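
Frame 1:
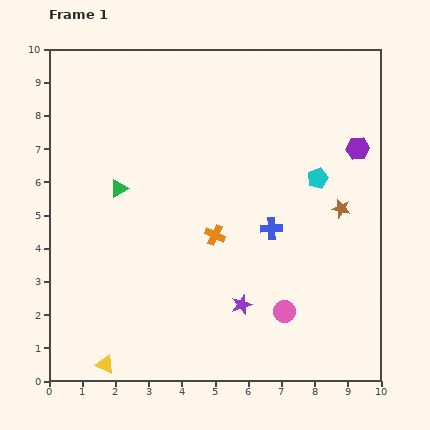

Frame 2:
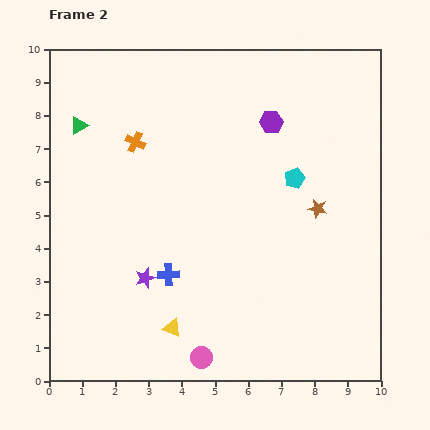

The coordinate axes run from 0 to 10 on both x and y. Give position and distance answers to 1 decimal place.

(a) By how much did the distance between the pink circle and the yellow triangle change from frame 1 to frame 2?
-4.3

Distance in frame 1: 5.6. Distance in frame 2: 1.3.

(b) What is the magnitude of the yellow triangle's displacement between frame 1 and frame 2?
2.3

The yellow triangle moved from (1.7, 0.5) to (3.7, 1.6), a distance of √(2.0² + 1.1²) ≈ 2.3.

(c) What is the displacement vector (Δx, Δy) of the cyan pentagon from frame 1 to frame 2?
(-0.7, 0.0)

The cyan pentagon was at (8.1, 6.1) in frame 1 and (7.4, 6.1) in frame 2.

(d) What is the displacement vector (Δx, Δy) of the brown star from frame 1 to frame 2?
(-0.7, 0.0)

The brown star was at (8.8, 5.2) in frame 1 and (8.1, 5.2) in frame 2.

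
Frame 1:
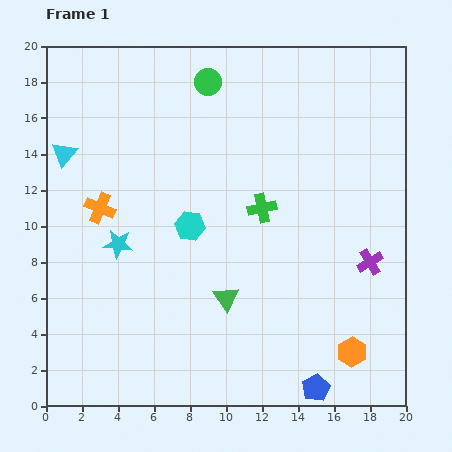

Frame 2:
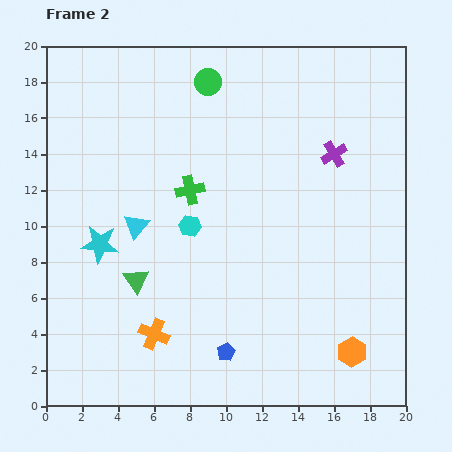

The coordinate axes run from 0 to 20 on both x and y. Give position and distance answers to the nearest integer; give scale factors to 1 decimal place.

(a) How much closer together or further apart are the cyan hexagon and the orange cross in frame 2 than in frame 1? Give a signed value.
+1

Distance in frame 1: 5. Distance in frame 2: 6.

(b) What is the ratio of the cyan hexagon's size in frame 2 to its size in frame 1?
0.7×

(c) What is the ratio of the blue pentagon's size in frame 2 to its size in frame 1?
0.7×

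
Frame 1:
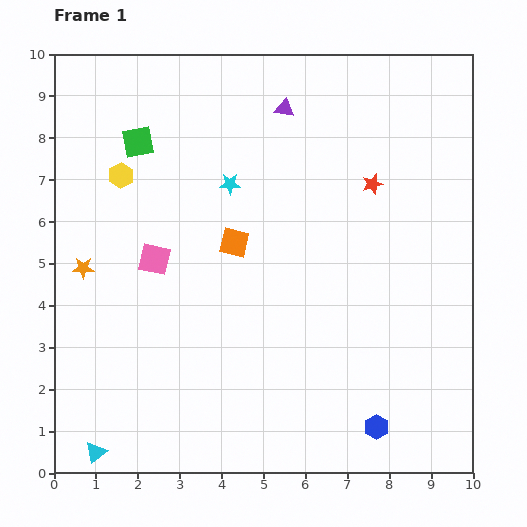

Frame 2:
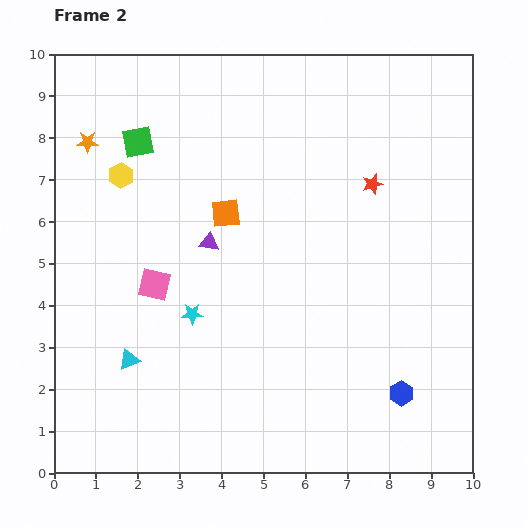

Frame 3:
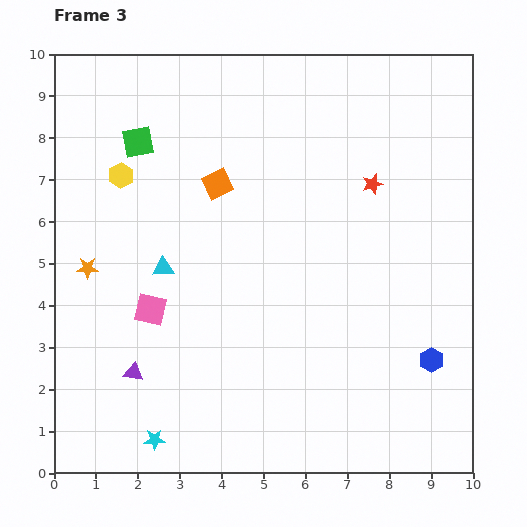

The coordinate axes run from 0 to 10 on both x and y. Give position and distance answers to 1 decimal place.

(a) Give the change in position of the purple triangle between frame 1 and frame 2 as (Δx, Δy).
(-1.8, -3.2)

The purple triangle was at (5.5, 8.7) in frame 1 and (3.7, 5.5) in frame 2.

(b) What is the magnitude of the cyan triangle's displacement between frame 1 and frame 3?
4.7

The cyan triangle moved from (1.0, 0.5) to (2.6, 4.9), a distance of √(1.6² + 4.4²) ≈ 4.7.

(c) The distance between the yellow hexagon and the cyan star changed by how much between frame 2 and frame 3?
+2.7

Distance in frame 2: 3.7. Distance in frame 3: 6.4.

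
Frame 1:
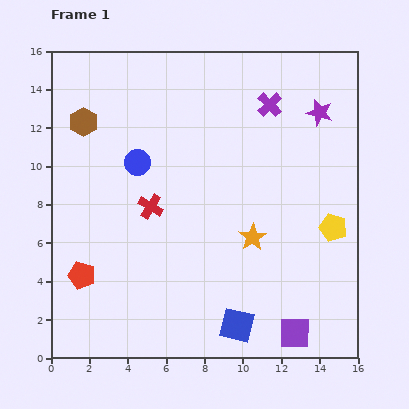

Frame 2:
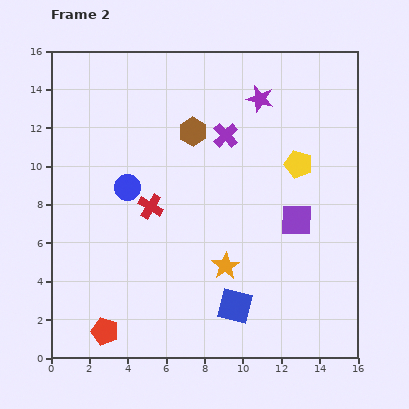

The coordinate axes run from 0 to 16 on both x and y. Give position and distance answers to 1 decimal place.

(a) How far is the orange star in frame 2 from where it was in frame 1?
2.1

The orange star moved from (10.5, 6.3) to (9.1, 4.8), a distance of √(1.4² + 1.5²) ≈ 2.1.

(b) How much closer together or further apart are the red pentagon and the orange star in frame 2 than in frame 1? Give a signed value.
-1.9

Distance in frame 1: 9.1. Distance in frame 2: 7.2.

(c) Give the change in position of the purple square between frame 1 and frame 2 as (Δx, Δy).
(0.1, 5.9)

The purple square was at (12.7, 1.3) in frame 1 and (12.8, 7.2) in frame 2.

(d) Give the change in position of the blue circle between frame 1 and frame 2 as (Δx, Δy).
(-0.5, -1.3)

The blue circle was at (4.5, 10.2) in frame 1 and (4.0, 8.9) in frame 2.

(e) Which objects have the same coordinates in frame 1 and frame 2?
the red cross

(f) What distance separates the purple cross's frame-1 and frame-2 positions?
2.8

The purple cross moved from (11.4, 13.2) to (9.1, 11.6), a distance of √(2.3² + 1.6²) ≈ 2.8.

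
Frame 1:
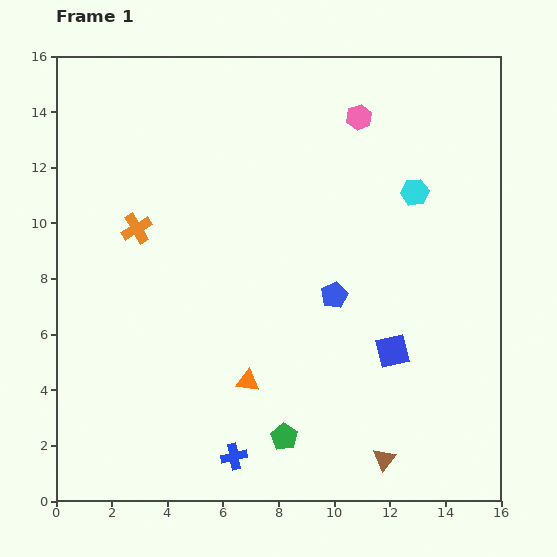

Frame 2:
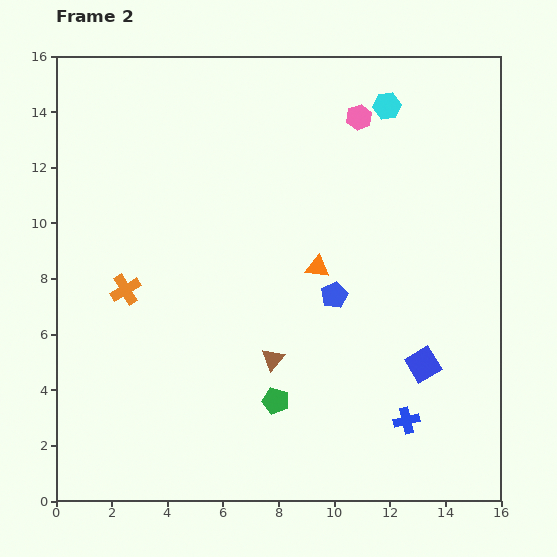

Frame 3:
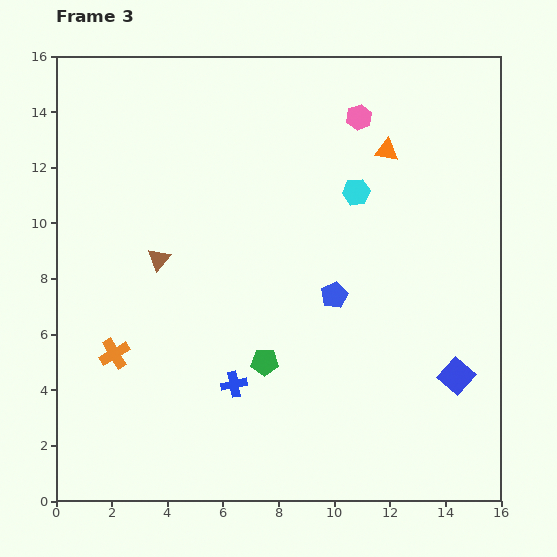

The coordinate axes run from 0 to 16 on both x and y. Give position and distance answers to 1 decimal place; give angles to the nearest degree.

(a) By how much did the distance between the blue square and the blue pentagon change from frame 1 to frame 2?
+1.2

Distance in frame 1: 2.9. Distance in frame 2: 4.1.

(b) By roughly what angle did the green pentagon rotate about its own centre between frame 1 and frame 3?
31° counter-clockwise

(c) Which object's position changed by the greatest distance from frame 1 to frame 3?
the brown triangle

(moved 10.8; next 9.7)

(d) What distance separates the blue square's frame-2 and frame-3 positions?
1.3

The blue square moved from (13.2, 4.9) to (14.4, 4.5), a distance of √(1.2² + 0.4²) ≈ 1.3.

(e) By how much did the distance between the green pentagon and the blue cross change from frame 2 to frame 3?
-3.4

Distance in frame 2: 4.8. Distance in frame 3: 1.4.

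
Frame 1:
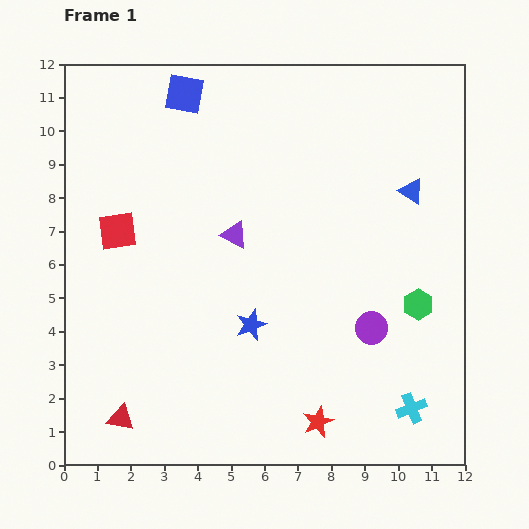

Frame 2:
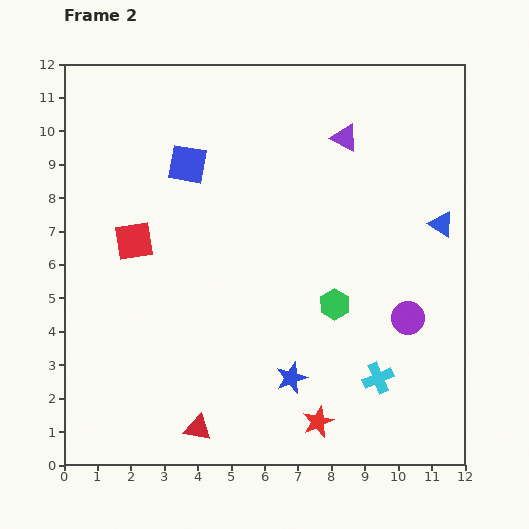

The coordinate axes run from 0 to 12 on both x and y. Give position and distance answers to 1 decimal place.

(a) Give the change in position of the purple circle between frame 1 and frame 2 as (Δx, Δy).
(1.1, 0.3)

The purple circle was at (9.2, 4.1) in frame 1 and (10.3, 4.4) in frame 2.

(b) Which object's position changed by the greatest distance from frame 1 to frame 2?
the purple triangle

(moved 4.4; next 2.5)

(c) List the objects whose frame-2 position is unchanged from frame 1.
the red star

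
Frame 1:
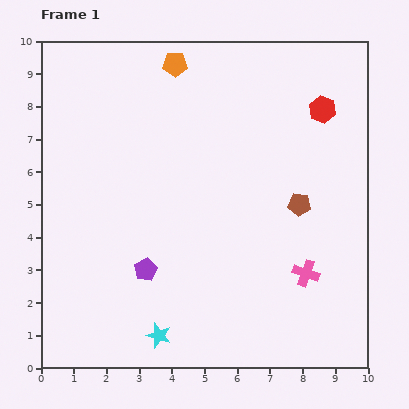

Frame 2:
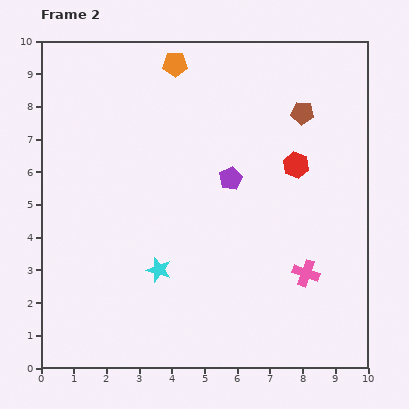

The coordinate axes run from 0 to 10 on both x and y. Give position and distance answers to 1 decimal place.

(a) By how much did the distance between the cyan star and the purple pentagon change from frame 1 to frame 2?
+1.6

Distance in frame 1: 2.0. Distance in frame 2: 3.6.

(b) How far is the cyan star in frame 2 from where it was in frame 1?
2.0

The cyan star moved from (3.6, 1.0) to (3.6, 3.0), a distance of √(0.0² + 2.0²) ≈ 2.0.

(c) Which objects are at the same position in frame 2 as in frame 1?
the pink cross, the orange pentagon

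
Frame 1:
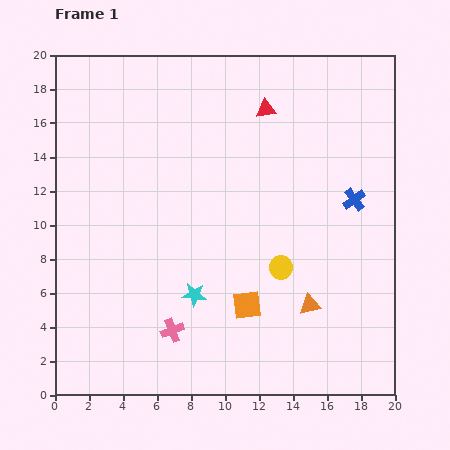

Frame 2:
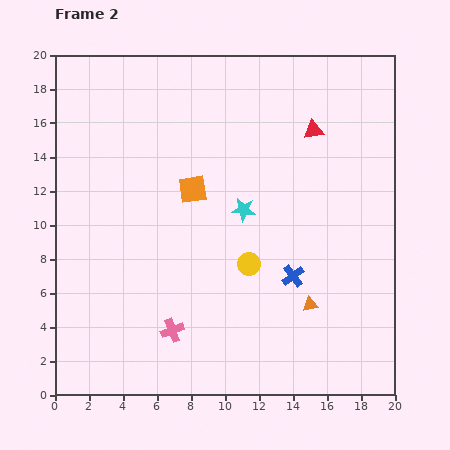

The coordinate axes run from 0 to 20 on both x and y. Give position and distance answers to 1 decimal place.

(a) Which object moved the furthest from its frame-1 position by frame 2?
the orange square

(moved 7.5; next 5.8)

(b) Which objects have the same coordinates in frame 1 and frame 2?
the pink cross, the orange triangle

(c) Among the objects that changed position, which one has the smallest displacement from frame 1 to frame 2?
the yellow circle

(moved 1.9)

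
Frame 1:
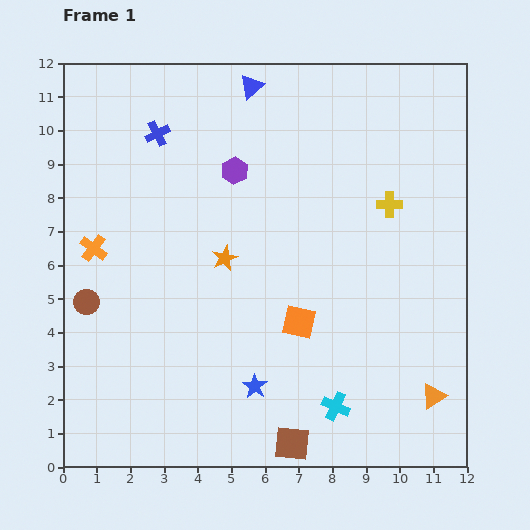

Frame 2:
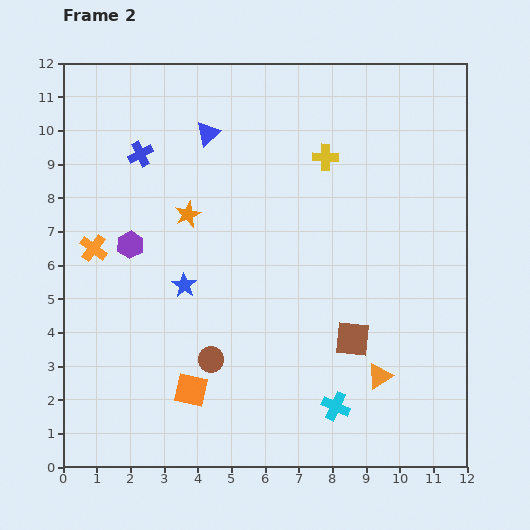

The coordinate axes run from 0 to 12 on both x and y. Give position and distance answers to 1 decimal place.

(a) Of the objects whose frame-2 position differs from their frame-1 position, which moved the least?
the blue cross

(moved 0.8)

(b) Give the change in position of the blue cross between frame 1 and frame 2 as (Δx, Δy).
(-0.5, -0.6)

The blue cross was at (2.8, 9.9) in frame 1 and (2.3, 9.3) in frame 2.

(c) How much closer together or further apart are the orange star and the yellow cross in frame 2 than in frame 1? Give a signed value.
-0.8

Distance in frame 1: 5.2. Distance in frame 2: 4.4.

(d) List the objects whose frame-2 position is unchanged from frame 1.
the cyan cross, the orange cross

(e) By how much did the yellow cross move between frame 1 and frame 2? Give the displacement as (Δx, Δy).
(-1.9, 1.4)

The yellow cross was at (9.7, 7.8) in frame 1 and (7.8, 9.2) in frame 2.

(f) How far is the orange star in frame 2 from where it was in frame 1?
1.7

The orange star moved from (4.8, 6.2) to (3.7, 7.5), a distance of √(1.1² + 1.3²) ≈ 1.7.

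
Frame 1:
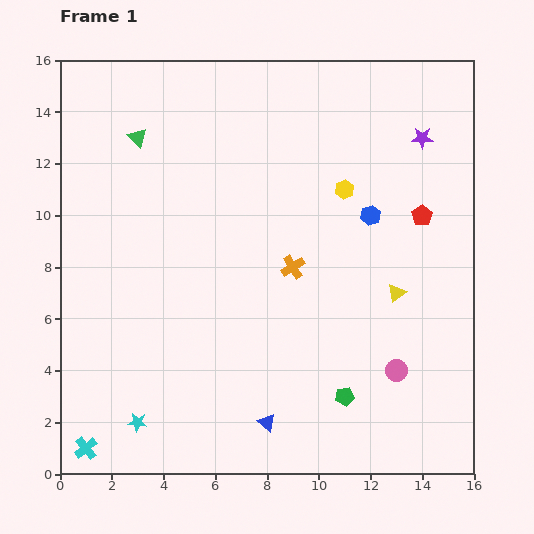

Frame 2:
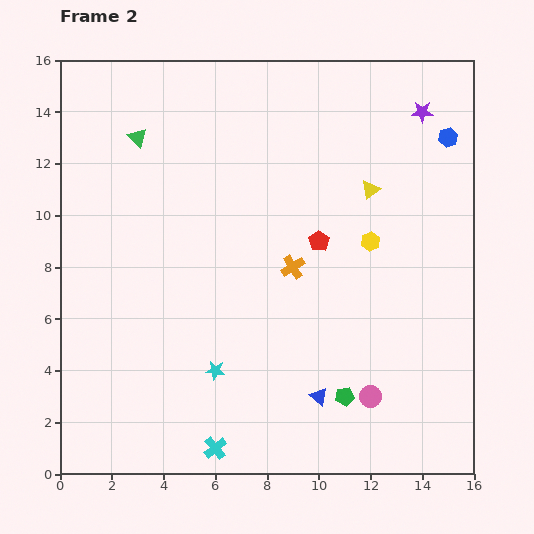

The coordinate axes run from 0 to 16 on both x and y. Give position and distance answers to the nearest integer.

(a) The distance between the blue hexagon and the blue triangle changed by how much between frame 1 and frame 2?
+2

Distance in frame 1: 9. Distance in frame 2: 11.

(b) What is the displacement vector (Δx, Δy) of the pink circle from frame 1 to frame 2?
(-1, -1)

The pink circle was at (13, 4) in frame 1 and (12, 3) in frame 2.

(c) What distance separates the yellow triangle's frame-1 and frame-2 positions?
4

The yellow triangle moved from (13, 7) to (12, 11), a distance of √(1² + 4²) ≈ 4.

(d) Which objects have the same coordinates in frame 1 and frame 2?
the orange cross, the green triangle, the green pentagon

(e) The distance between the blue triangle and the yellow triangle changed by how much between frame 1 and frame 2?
+1

Distance in frame 1: 7. Distance in frame 2: 8.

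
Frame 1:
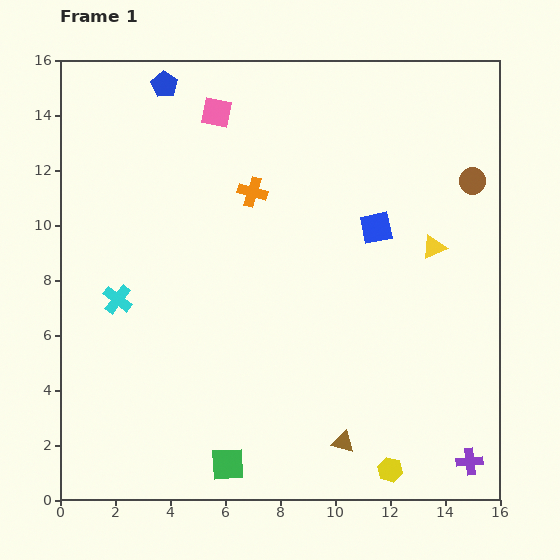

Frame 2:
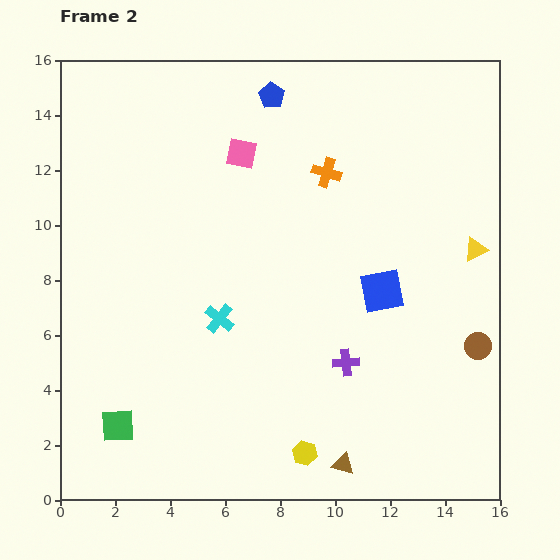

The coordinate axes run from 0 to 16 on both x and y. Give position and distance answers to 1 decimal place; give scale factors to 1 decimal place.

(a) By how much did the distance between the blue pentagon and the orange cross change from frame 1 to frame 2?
-1.6

Distance in frame 1: 5.0. Distance in frame 2: 3.4.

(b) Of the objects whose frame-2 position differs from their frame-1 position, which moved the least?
the brown triangle

(moved 0.8)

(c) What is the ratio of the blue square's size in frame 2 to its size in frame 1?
1.4×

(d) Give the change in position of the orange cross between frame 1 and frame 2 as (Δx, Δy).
(2.7, 0.7)

The orange cross was at (7.0, 11.2) in frame 1 and (9.7, 11.9) in frame 2.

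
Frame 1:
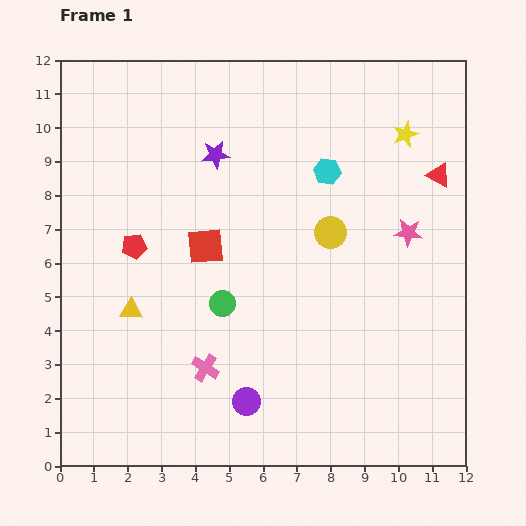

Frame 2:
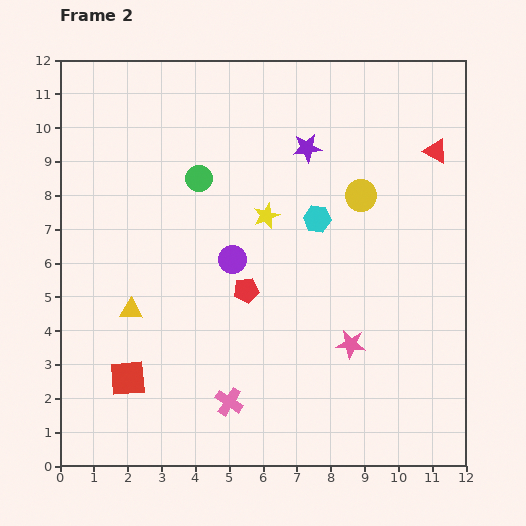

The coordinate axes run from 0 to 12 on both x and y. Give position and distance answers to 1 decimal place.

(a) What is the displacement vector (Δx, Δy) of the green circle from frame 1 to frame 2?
(-0.7, 3.7)

The green circle was at (4.8, 4.8) in frame 1 and (4.1, 8.5) in frame 2.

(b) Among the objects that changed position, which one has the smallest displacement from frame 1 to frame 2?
the red triangle

(moved 0.7)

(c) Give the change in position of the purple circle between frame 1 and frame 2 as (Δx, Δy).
(-0.4, 4.2)

The purple circle was at (5.5, 1.9) in frame 1 and (5.1, 6.1) in frame 2.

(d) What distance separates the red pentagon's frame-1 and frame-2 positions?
3.5

The red pentagon moved from (2.2, 6.5) to (5.5, 5.2), a distance of √(3.3² + 1.3²) ≈ 3.5.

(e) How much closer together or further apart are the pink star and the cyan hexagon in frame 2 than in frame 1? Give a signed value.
+0.8

Distance in frame 1: 3.0. Distance in frame 2: 3.8.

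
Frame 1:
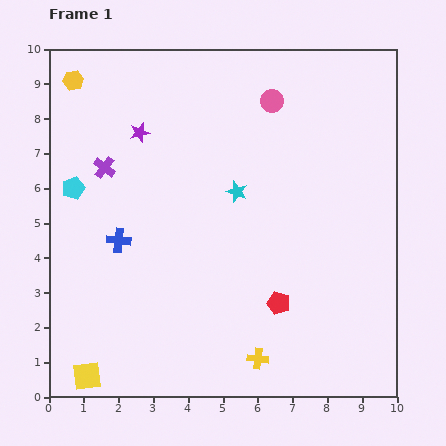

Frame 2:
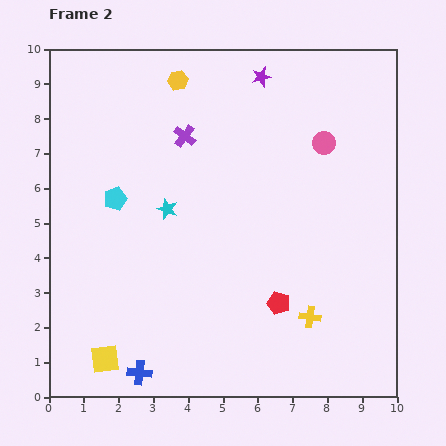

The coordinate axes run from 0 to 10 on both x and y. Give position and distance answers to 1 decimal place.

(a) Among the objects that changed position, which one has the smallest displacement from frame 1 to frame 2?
the yellow square

(moved 0.7)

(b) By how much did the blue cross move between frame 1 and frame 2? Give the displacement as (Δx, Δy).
(0.6, -3.8)

The blue cross was at (2.0, 4.5) in frame 1 and (2.6, 0.7) in frame 2.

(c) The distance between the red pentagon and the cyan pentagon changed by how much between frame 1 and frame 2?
-1.2

Distance in frame 1: 6.8. Distance in frame 2: 5.6.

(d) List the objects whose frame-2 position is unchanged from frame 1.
the red pentagon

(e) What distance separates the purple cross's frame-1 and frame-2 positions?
2.5

The purple cross moved from (1.6, 6.6) to (3.9, 7.5), a distance of √(2.3² + 0.9²) ≈ 2.5.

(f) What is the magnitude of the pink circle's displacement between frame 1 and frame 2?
1.9

The pink circle moved from (6.4, 8.5) to (7.9, 7.3), a distance of √(1.5² + 1.2²) ≈ 1.9.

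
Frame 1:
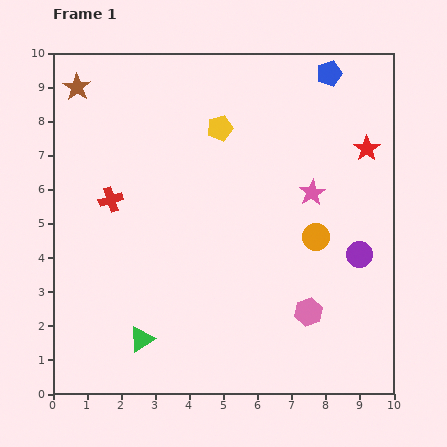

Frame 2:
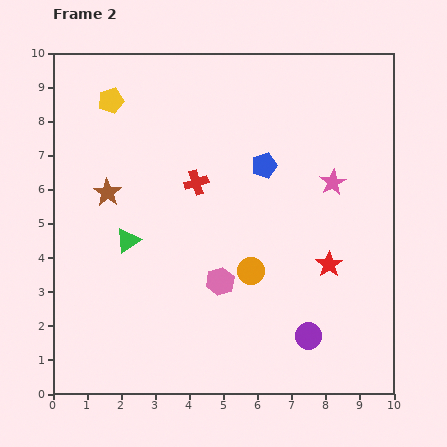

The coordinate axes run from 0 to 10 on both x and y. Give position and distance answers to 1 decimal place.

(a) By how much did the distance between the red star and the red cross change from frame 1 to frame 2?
-3.0

Distance in frame 1: 7.6. Distance in frame 2: 4.6.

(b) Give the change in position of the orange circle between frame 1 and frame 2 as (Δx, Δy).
(-1.9, -1.0)

The orange circle was at (7.7, 4.6) in frame 1 and (5.8, 3.6) in frame 2.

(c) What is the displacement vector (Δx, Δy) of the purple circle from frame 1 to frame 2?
(-1.5, -2.4)

The purple circle was at (9.0, 4.1) in frame 1 and (7.5, 1.7) in frame 2.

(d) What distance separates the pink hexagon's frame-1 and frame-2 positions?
2.8

The pink hexagon moved from (7.5, 2.4) to (4.9, 3.3), a distance of √(2.6² + 0.9²) ≈ 2.8.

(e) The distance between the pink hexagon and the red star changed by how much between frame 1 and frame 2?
-1.9

Distance in frame 1: 5.1. Distance in frame 2: 3.2.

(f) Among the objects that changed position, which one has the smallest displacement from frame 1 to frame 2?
the pink star

(moved 0.7)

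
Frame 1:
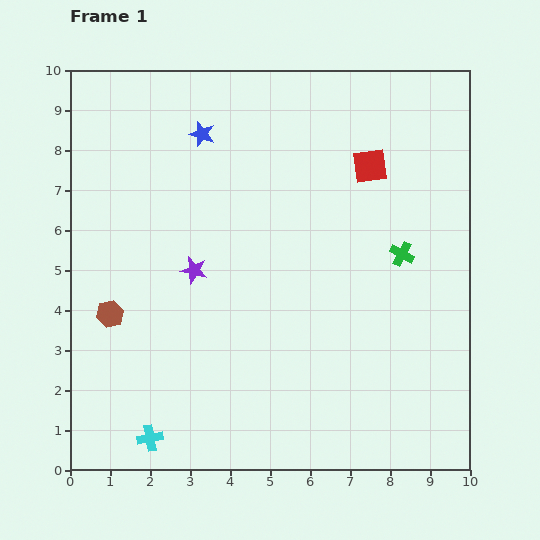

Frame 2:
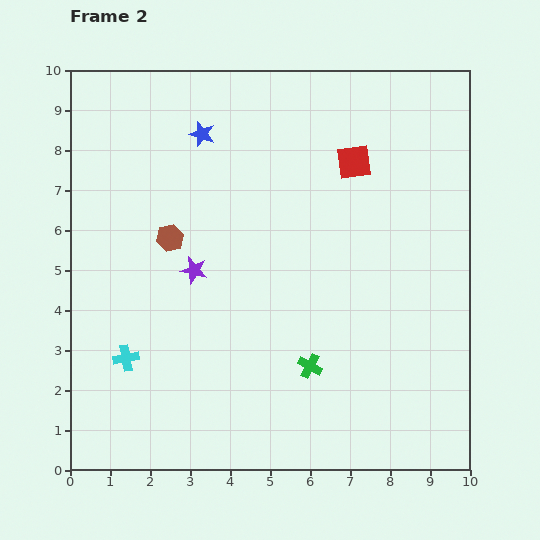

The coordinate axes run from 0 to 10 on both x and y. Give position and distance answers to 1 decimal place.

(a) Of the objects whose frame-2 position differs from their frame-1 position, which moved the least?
the red square

(moved 0.4)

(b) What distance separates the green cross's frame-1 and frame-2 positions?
3.6

The green cross moved from (8.3, 5.4) to (6.0, 2.6), a distance of √(2.3² + 2.8²) ≈ 3.6.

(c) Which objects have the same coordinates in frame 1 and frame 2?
the blue star, the purple star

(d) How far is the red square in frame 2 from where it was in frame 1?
0.4

The red square moved from (7.5, 7.6) to (7.1, 7.7), a distance of √(0.4² + 0.1²) ≈ 0.4.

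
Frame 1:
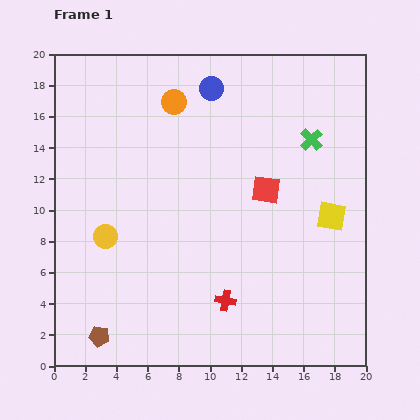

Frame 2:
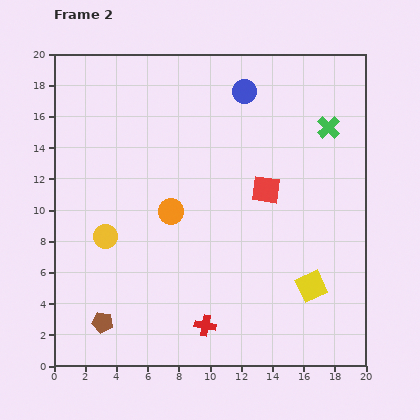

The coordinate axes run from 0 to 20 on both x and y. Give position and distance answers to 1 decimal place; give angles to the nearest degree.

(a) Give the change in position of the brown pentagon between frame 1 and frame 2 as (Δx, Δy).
(0.2, 0.9)

The brown pentagon was at (2.9, 1.9) in frame 1 and (3.1, 2.8) in frame 2.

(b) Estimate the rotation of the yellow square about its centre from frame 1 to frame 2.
35° counter-clockwise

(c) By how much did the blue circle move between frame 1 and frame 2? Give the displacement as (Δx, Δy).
(2.1, -0.2)

The blue circle was at (10.1, 17.8) in frame 1 and (12.2, 17.6) in frame 2.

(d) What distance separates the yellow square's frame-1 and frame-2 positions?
4.7

The yellow square moved from (17.8, 9.6) to (16.5, 5.1), a distance of √(1.3² + 4.5²) ≈ 4.7.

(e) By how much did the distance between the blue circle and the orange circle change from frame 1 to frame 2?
+6.4

Distance in frame 1: 2.6. Distance in frame 2: 9.0.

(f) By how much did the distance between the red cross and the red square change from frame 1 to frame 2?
+1.9

Distance in frame 1: 7.6. Distance in frame 2: 9.5.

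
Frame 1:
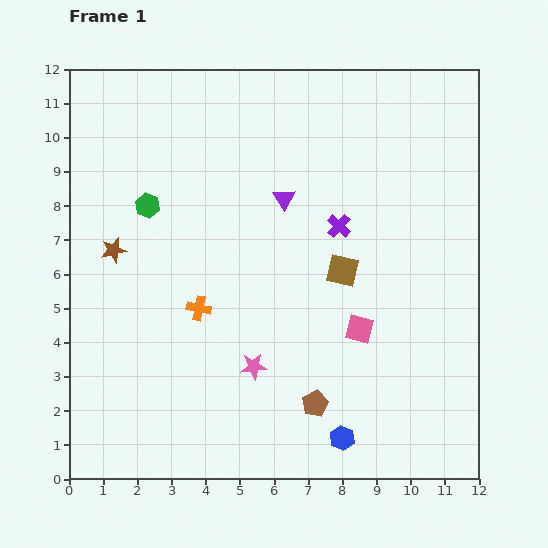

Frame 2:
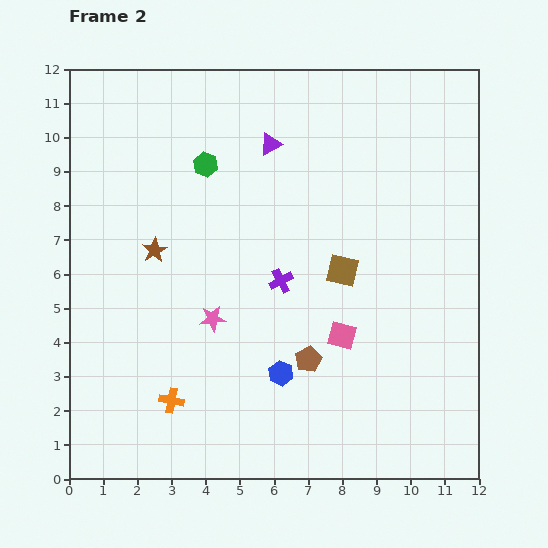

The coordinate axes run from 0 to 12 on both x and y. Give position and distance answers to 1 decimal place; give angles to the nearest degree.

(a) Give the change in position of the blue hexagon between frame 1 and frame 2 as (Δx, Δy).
(-1.8, 1.9)

The blue hexagon was at (8.0, 1.2) in frame 1 and (6.2, 3.1) in frame 2.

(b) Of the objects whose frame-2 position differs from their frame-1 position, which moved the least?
the pink square

(moved 0.5)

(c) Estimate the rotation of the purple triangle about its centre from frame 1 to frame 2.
34° clockwise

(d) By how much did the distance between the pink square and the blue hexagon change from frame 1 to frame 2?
-1.1

Distance in frame 1: 3.2. Distance in frame 2: 2.1.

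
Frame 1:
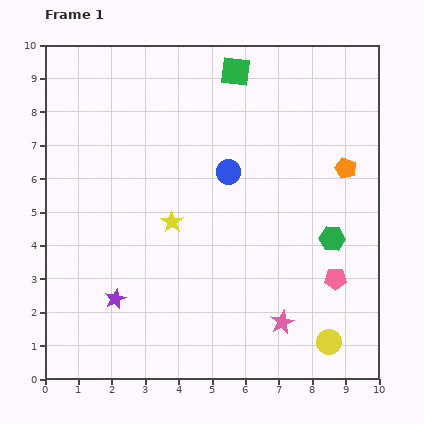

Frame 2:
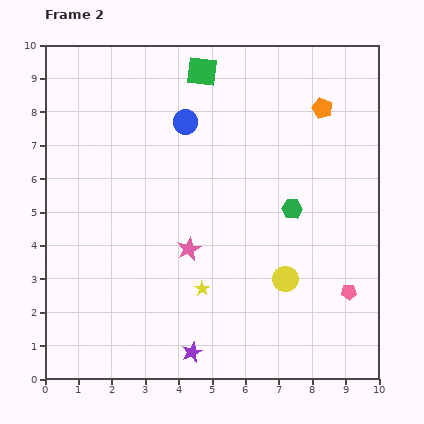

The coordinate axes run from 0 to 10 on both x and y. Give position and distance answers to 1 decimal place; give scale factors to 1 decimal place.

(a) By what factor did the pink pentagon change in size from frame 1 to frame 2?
0.7×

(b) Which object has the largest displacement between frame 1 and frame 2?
the pink star

(moved 3.6; next 2.8)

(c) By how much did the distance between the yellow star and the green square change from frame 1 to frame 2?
+1.6

Distance in frame 1: 4.9. Distance in frame 2: 6.5.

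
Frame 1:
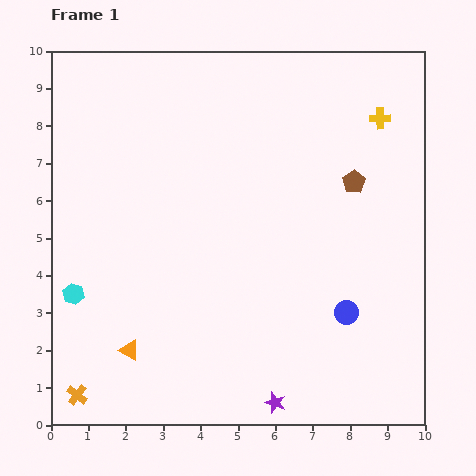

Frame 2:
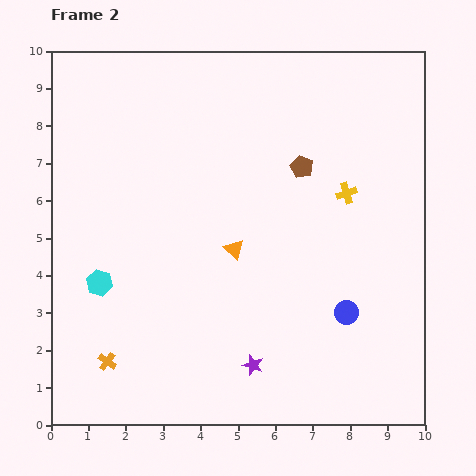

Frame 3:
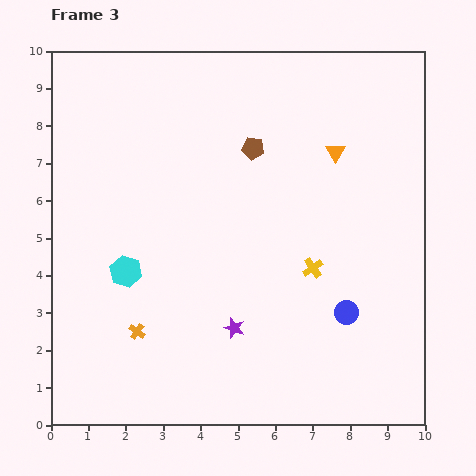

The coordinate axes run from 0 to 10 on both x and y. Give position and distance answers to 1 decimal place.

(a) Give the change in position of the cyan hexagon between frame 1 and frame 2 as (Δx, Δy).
(0.7, 0.3)

The cyan hexagon was at (0.6, 3.5) in frame 1 and (1.3, 3.8) in frame 2.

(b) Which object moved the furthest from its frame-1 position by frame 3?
the orange triangle

(moved 7.6; next 4.4)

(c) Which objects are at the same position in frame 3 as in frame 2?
the blue circle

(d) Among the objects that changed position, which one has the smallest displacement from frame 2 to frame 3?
the cyan hexagon

(moved 0.8)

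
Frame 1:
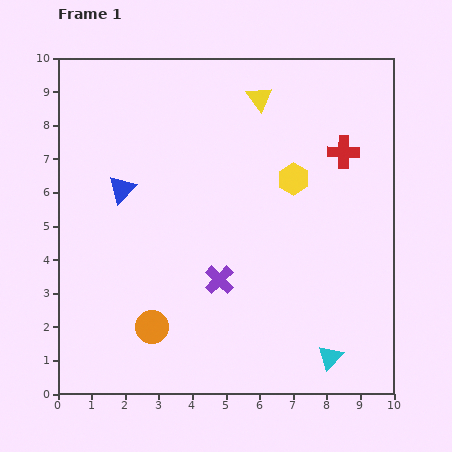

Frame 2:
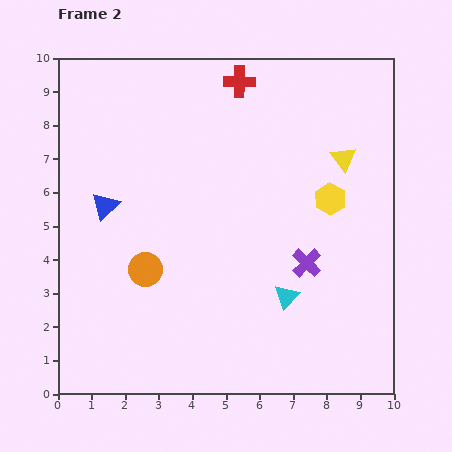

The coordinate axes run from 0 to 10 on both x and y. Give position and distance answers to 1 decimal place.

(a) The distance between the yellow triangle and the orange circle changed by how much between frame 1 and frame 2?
-0.7

Distance in frame 1: 7.5. Distance in frame 2: 6.8.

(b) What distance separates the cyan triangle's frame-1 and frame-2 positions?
2.2

The cyan triangle moved from (8.1, 1.1) to (6.8, 2.9), a distance of √(1.3² + 1.8²) ≈ 2.2.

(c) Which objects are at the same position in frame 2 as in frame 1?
none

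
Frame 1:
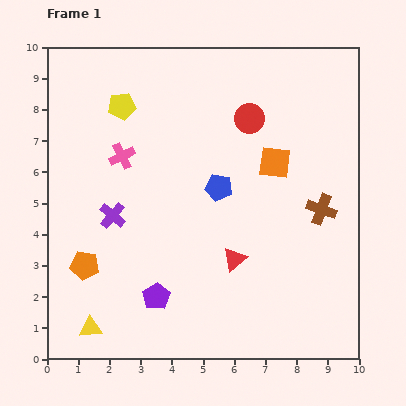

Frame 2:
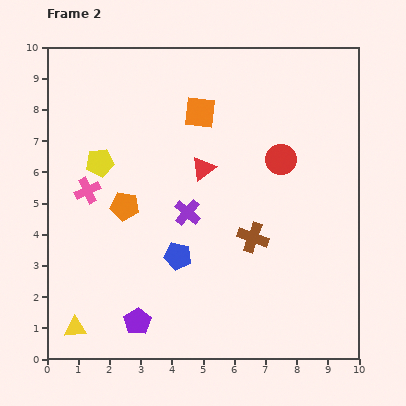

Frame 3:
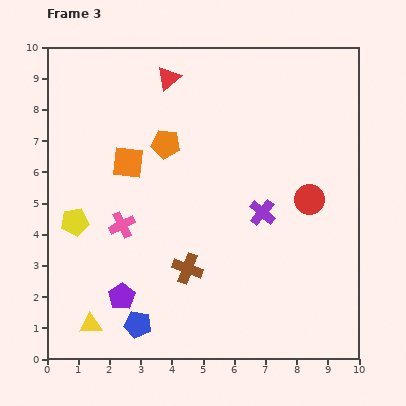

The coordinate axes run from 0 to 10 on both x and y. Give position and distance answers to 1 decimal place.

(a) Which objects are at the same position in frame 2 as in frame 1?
none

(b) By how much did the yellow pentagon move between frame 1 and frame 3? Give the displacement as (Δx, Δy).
(-1.5, -3.7)

The yellow pentagon was at (2.4, 8.1) in frame 1 and (0.9, 4.4) in frame 3.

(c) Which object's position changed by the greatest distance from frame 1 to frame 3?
the red triangle

(moved 6.2; next 5.1)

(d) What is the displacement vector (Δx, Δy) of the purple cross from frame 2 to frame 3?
(2.4, 0.0)

The purple cross was at (4.5, 4.7) in frame 2 and (6.9, 4.7) in frame 3.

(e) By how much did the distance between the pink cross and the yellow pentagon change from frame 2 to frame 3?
+0.5

Distance in frame 2: 1.0. Distance in frame 3: 1.5.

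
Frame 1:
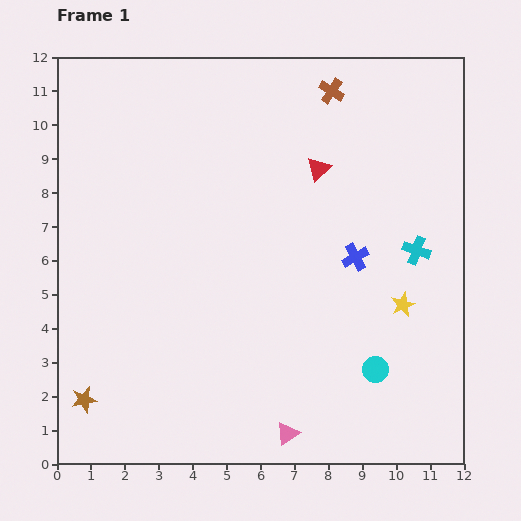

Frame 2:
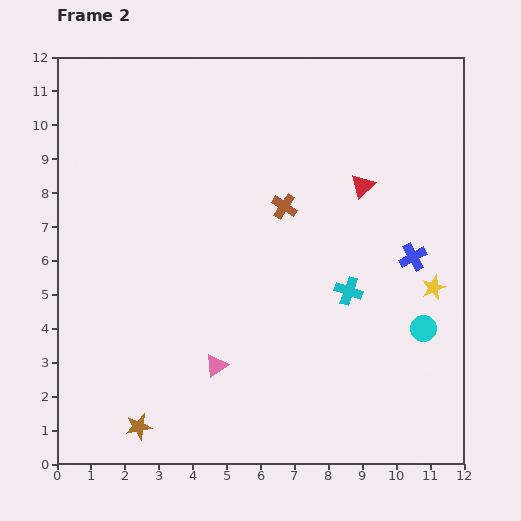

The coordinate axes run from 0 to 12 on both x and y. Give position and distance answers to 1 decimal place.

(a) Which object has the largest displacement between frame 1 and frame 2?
the brown cross

(moved 3.7; next 2.9)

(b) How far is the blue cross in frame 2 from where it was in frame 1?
1.7

The blue cross moved from (8.8, 6.1) to (10.5, 6.1), a distance of √(1.7² + 0.0²) ≈ 1.7.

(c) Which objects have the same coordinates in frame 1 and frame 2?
none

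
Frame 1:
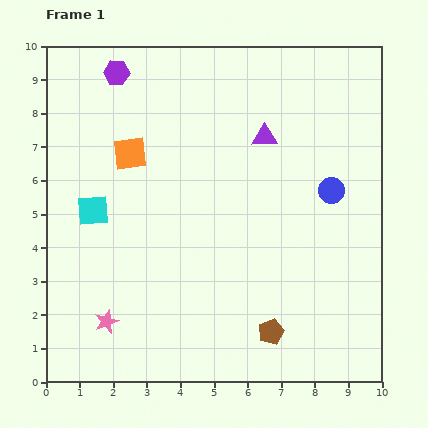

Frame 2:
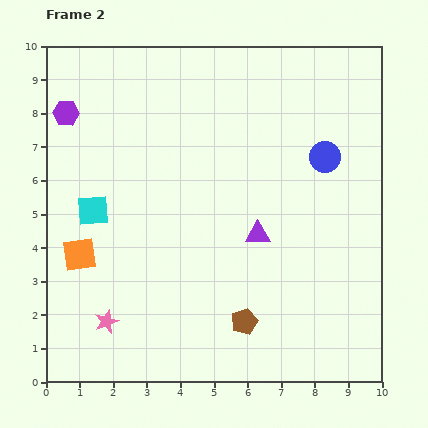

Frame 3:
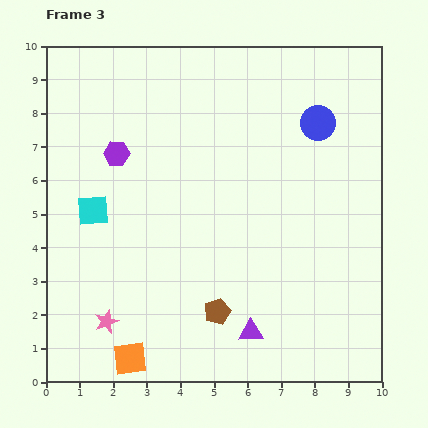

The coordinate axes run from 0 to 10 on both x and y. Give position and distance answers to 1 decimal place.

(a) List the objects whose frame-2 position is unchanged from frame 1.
the cyan square, the pink star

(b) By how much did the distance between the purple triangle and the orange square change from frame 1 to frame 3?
-0.3

Distance in frame 1: 4.0. Distance in frame 3: 3.7.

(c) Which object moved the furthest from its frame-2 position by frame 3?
the orange square

(moved 3.4; next 2.9)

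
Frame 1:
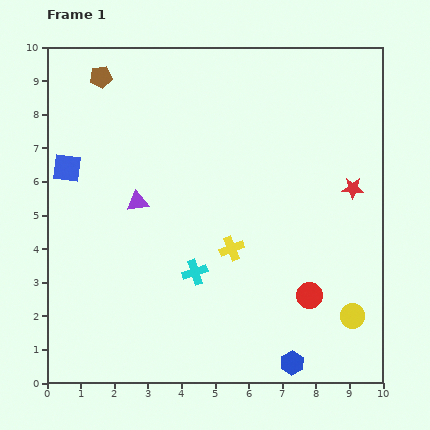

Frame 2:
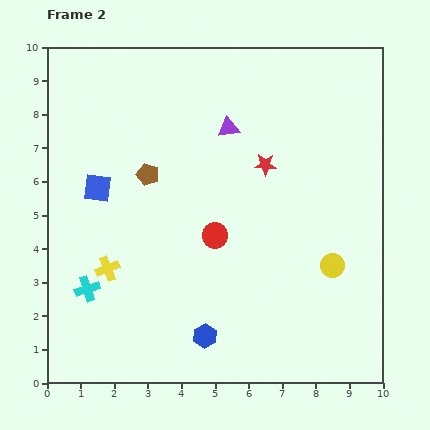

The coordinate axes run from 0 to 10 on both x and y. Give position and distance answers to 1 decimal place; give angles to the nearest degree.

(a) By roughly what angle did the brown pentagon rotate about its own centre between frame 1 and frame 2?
27° clockwise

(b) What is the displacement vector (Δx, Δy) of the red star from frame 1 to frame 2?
(-2.6, 0.7)

The red star was at (9.1, 5.8) in frame 1 and (6.5, 6.5) in frame 2.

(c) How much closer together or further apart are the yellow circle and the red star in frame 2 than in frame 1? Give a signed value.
-0.2

Distance in frame 1: 3.8. Distance in frame 2: 3.6.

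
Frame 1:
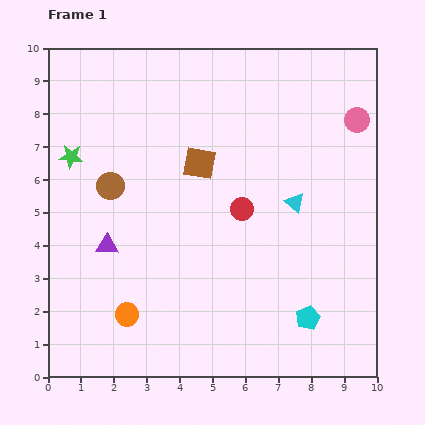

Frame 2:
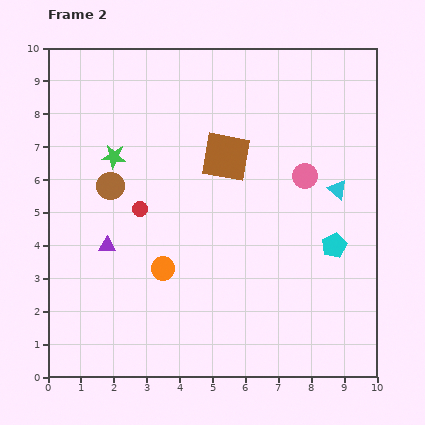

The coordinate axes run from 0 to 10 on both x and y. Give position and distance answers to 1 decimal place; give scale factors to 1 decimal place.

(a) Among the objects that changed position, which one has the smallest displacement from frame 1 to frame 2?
the brown square

(moved 0.8)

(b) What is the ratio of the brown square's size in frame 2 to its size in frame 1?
1.5×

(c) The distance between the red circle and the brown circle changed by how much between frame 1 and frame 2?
-3.0

Distance in frame 1: 4.1. Distance in frame 2: 1.1.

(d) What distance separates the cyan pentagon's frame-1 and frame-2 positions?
2.3

The cyan pentagon moved from (7.9, 1.8) to (8.7, 4.0), a distance of √(0.8² + 2.2²) ≈ 2.3.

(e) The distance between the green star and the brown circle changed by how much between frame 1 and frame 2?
-0.6

Distance in frame 1: 1.5. Distance in frame 2: 0.9.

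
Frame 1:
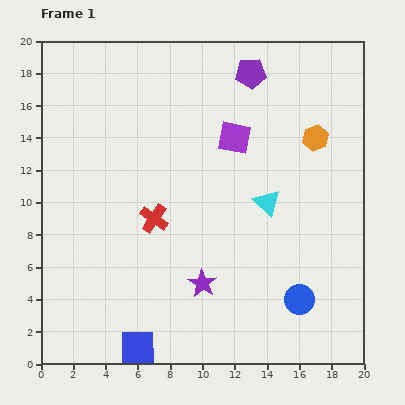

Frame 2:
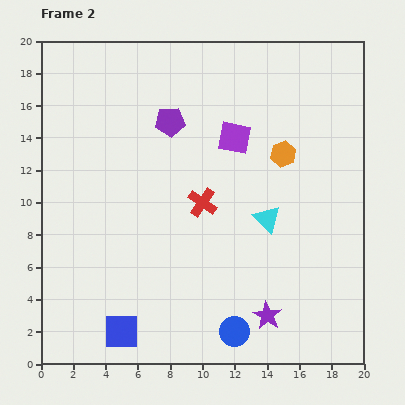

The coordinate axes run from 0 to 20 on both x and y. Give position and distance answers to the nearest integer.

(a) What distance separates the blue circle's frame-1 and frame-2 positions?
4

The blue circle moved from (16, 4) to (12, 2), a distance of √(4² + 2²) ≈ 4.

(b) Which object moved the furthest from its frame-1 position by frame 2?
the purple pentagon

(moved 6; next 4)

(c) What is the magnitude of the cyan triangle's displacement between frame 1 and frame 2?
1

The cyan triangle moved from (14, 10) to (14, 9), a distance of √(0² + 1²) ≈ 1.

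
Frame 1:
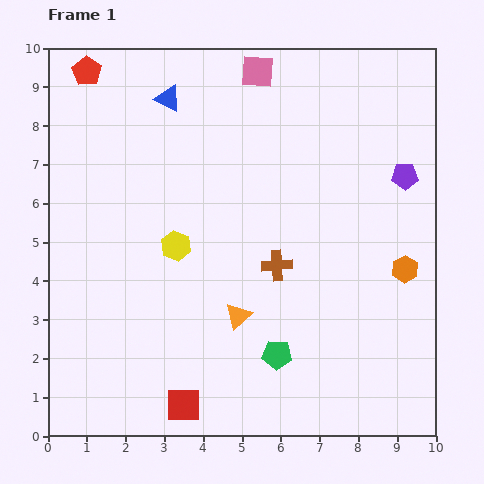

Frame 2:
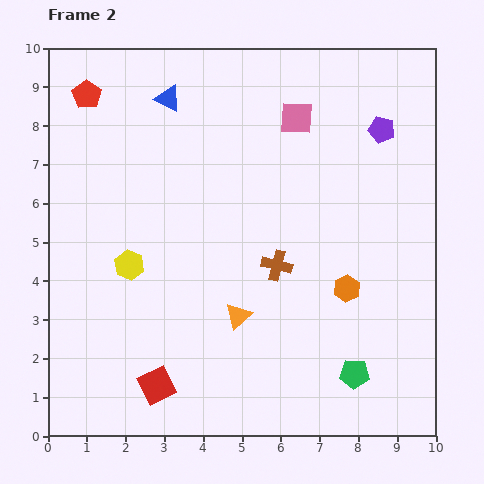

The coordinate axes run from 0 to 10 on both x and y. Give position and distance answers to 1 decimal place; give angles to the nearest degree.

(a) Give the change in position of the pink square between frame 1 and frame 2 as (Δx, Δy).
(1.0, -1.2)

The pink square was at (5.4, 9.4) in frame 1 and (6.4, 8.2) in frame 2.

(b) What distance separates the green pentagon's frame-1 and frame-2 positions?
2.1

The green pentagon moved from (5.9, 2.1) to (7.9, 1.6), a distance of √(2.0² + 0.5²) ≈ 2.1.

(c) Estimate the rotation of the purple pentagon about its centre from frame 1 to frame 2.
16° clockwise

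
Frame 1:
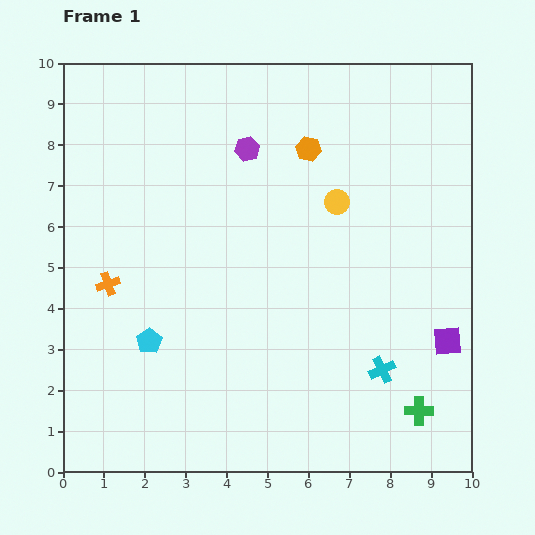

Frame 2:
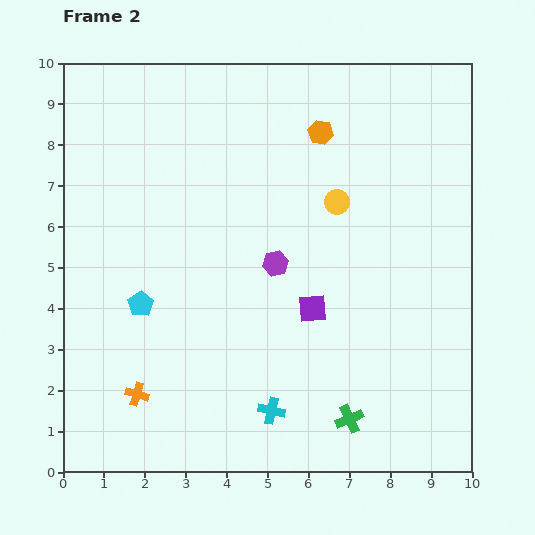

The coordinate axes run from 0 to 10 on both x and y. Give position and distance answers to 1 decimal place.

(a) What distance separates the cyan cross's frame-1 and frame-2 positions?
2.9

The cyan cross moved from (7.8, 2.5) to (5.1, 1.5), a distance of √(2.7² + 1.0²) ≈ 2.9.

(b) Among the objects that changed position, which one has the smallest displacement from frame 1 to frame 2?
the orange hexagon

(moved 0.5)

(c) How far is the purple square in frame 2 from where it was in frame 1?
3.4

The purple square moved from (9.4, 3.2) to (6.1, 4.0), a distance of √(3.3² + 0.8²) ≈ 3.4.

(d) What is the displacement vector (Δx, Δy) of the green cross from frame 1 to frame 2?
(-1.7, -0.2)

The green cross was at (8.7, 1.5) in frame 1 and (7.0, 1.3) in frame 2.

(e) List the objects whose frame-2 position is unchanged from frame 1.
the yellow circle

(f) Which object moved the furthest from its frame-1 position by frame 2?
the purple square

(moved 3.4; next 2.9)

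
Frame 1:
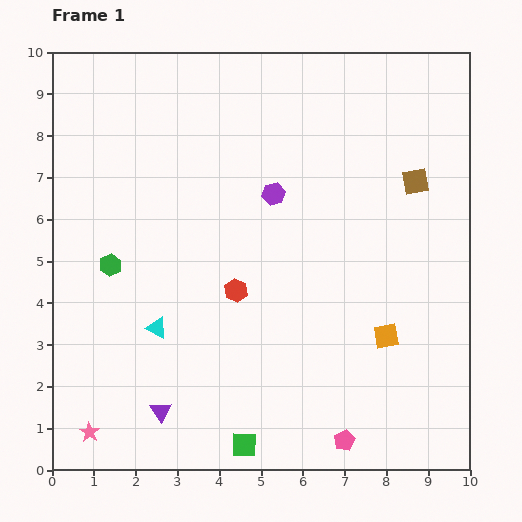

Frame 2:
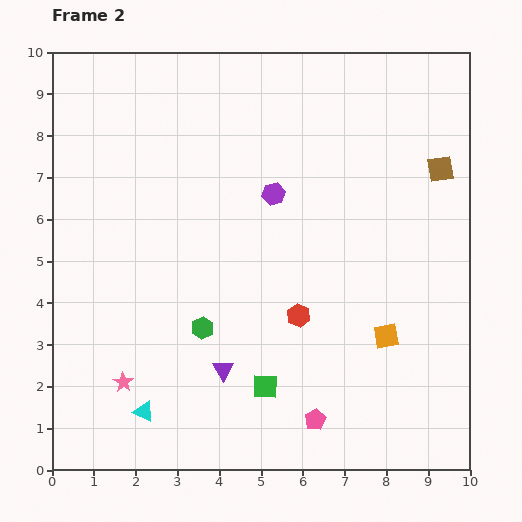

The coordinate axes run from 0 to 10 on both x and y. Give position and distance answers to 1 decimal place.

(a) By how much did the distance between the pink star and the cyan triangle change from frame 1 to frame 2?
-2.1

Distance in frame 1: 3.0. Distance in frame 2: 0.9.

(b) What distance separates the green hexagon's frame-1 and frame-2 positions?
2.7

The green hexagon moved from (1.4, 4.9) to (3.6, 3.4), a distance of √(2.2² + 1.5²) ≈ 2.7.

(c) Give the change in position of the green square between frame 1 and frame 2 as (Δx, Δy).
(0.5, 1.4)

The green square was at (4.6, 0.6) in frame 1 and (5.1, 2.0) in frame 2.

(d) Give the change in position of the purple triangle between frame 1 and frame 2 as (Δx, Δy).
(1.5, 1.0)

The purple triangle was at (2.6, 1.4) in frame 1 and (4.1, 2.4) in frame 2.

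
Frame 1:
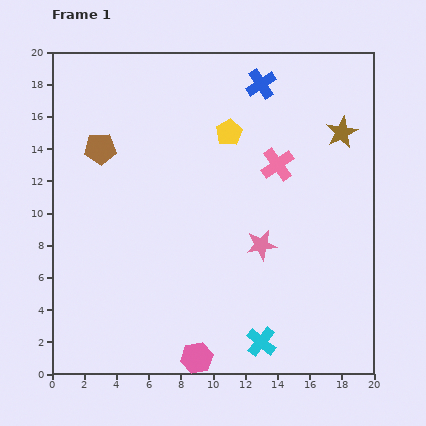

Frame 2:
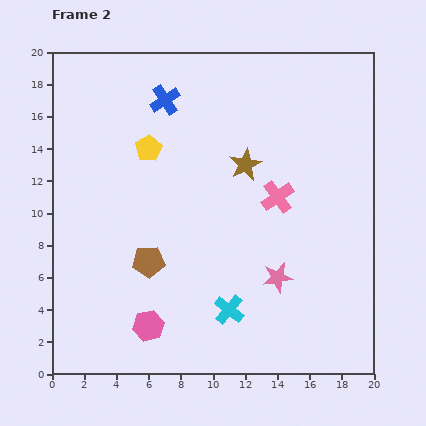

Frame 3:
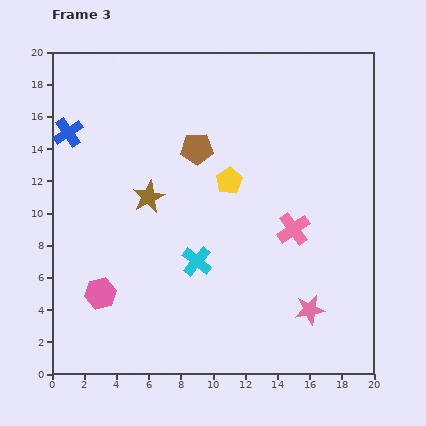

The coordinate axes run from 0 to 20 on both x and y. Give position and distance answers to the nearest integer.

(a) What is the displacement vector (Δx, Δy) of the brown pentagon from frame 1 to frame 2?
(3, -7)

The brown pentagon was at (3, 14) in frame 1 and (6, 7) in frame 2.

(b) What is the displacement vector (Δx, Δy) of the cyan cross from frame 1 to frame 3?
(-4, 5)

The cyan cross was at (13, 2) in frame 1 and (9, 7) in frame 3.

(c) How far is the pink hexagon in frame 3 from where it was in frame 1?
7

The pink hexagon moved from (9, 1) to (3, 5), a distance of √(6² + 4²) ≈ 7.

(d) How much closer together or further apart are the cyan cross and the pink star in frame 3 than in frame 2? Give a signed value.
+4

Distance in frame 2: 4. Distance in frame 3: 8.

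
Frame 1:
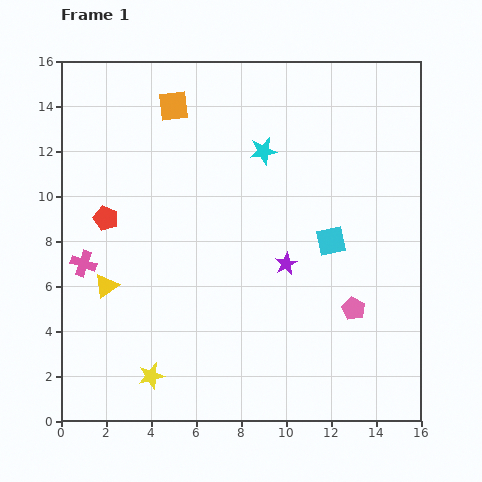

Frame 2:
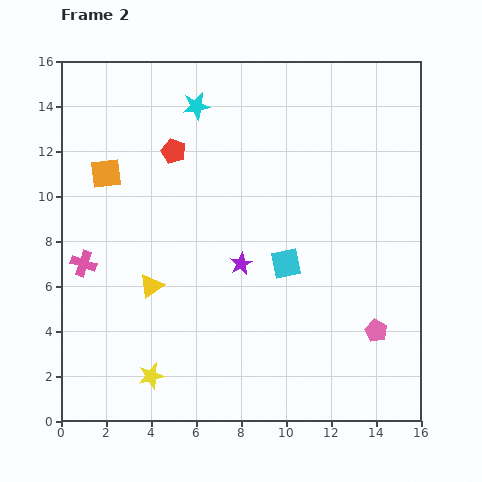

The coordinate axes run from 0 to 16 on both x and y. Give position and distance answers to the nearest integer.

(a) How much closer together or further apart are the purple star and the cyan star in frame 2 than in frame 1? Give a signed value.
+2

Distance in frame 1: 5. Distance in frame 2: 7.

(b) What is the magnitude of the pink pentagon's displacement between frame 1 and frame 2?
1

The pink pentagon moved from (13, 5) to (14, 4), a distance of √(1² + 1²) ≈ 1.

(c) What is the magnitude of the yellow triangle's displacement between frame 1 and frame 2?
2

The yellow triangle moved from (2, 6) to (4, 6), a distance of √(2² + 0²) ≈ 2.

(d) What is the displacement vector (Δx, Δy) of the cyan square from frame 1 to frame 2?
(-2, -1)

The cyan square was at (12, 8) in frame 1 and (10, 7) in frame 2.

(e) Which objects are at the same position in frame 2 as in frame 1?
the yellow star, the pink cross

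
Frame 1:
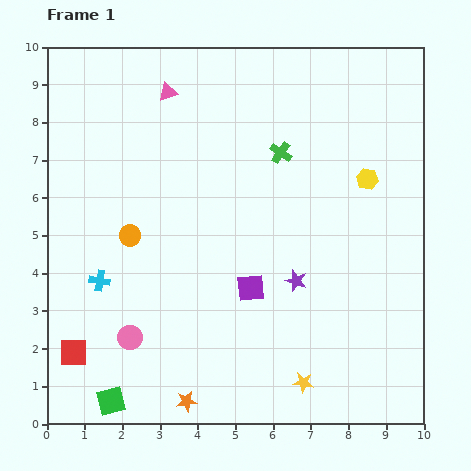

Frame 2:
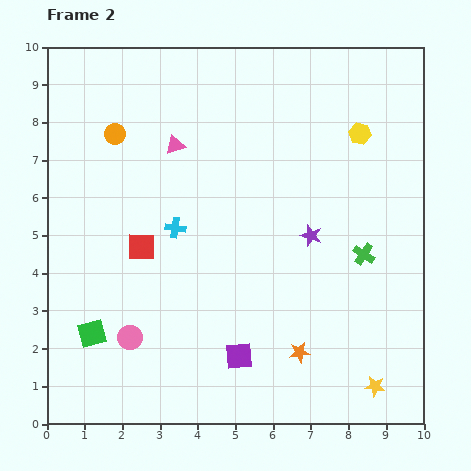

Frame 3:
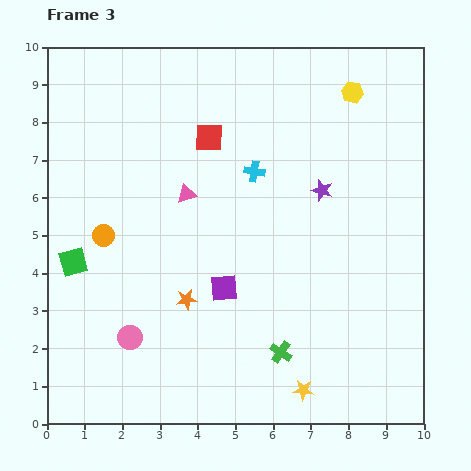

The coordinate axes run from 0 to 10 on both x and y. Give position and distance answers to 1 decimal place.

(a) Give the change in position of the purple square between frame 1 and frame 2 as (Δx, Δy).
(-0.3, -1.8)

The purple square was at (5.4, 3.6) in frame 1 and (5.1, 1.8) in frame 2.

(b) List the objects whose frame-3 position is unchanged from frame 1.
the pink circle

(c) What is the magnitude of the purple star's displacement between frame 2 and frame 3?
1.2

The purple star moved from (7.0, 5.0) to (7.3, 6.2), a distance of √(0.3² + 1.2²) ≈ 1.2.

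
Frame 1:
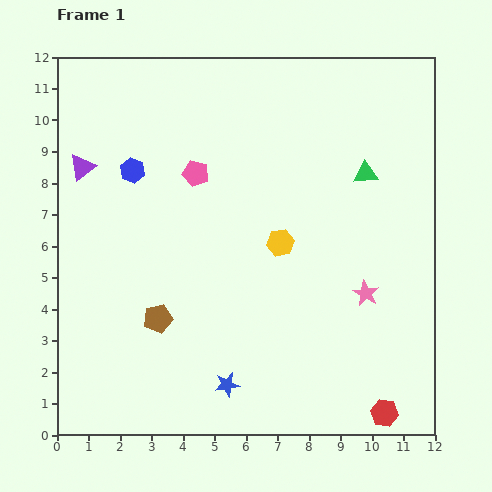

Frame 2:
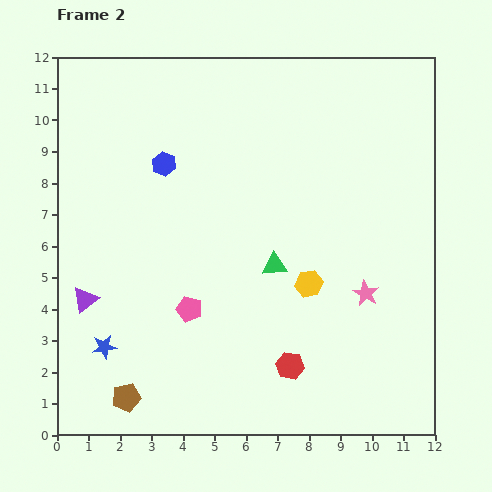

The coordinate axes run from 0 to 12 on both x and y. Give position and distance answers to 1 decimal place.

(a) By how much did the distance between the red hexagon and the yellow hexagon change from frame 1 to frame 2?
-3.6

Distance in frame 1: 6.3. Distance in frame 2: 2.7.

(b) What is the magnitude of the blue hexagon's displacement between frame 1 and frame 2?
1.0

The blue hexagon moved from (2.4, 8.4) to (3.4, 8.6), a distance of √(1.0² + 0.2²) ≈ 1.0.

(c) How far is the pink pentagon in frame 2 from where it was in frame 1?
4.3

The pink pentagon moved from (4.4, 8.3) to (4.2, 4.0), a distance of √(0.2² + 4.3²) ≈ 4.3.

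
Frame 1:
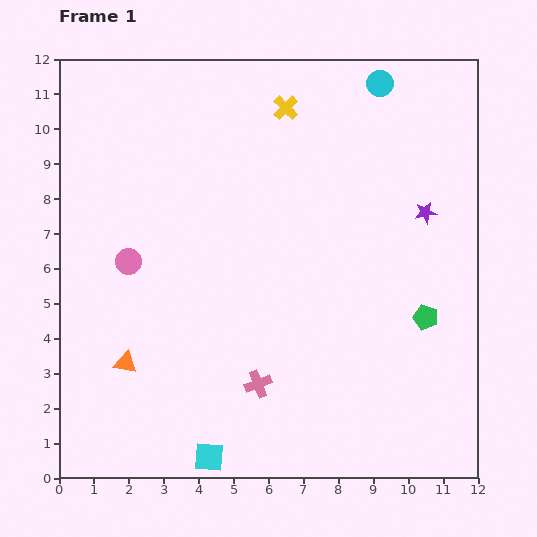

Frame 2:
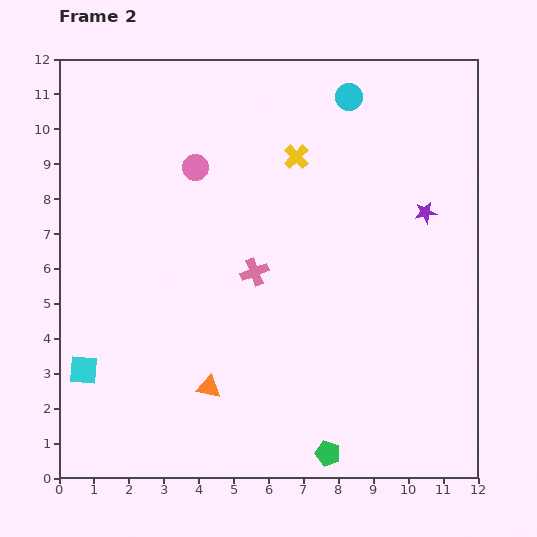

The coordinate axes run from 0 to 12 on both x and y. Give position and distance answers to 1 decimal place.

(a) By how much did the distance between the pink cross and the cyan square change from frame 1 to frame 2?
+3.1

Distance in frame 1: 2.5. Distance in frame 2: 5.6.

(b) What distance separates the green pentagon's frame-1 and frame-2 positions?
4.8

The green pentagon moved from (10.5, 4.6) to (7.7, 0.7), a distance of √(2.8² + 3.9²) ≈ 4.8.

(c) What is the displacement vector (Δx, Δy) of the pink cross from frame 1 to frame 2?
(-0.1, 3.2)

The pink cross was at (5.7, 2.7) in frame 1 and (5.6, 5.9) in frame 2.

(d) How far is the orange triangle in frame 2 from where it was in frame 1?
2.5

The orange triangle moved from (1.9, 3.3) to (4.3, 2.6), a distance of √(2.4² + 0.7²) ≈ 2.5.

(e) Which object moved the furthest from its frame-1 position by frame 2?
the green pentagon

(moved 4.8; next 4.4)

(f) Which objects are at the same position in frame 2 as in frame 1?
the purple star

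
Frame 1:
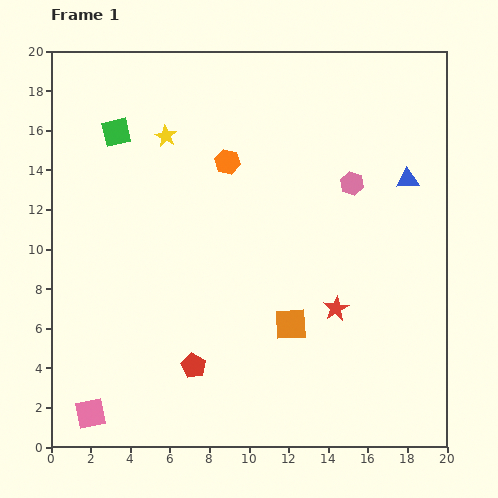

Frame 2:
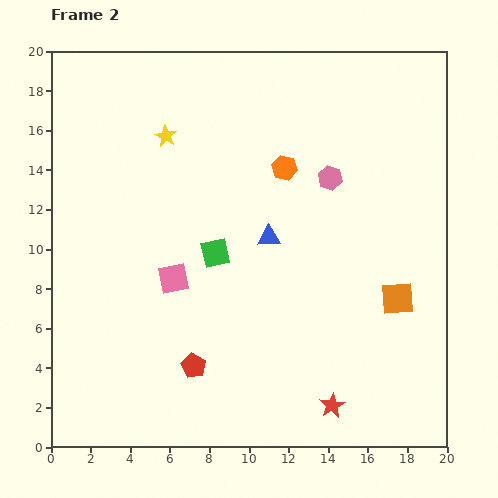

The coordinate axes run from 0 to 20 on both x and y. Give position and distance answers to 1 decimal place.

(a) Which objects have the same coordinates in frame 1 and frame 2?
the yellow star, the red pentagon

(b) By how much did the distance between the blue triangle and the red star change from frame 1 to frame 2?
+1.7

Distance in frame 1: 7.4. Distance in frame 2: 9.1.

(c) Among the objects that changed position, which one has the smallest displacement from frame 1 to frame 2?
the pink hexagon

(moved 1.1)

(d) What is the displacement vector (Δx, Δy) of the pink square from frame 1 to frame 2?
(4.2, 6.8)

The pink square was at (2.0, 1.7) in frame 1 and (6.2, 8.5) in frame 2.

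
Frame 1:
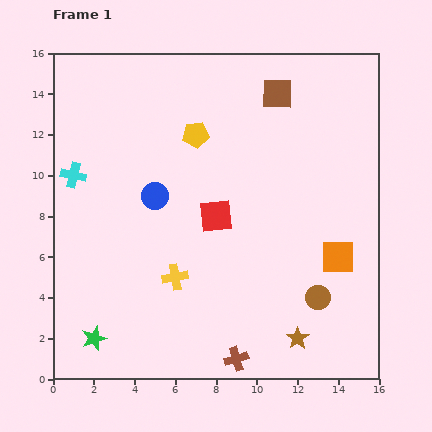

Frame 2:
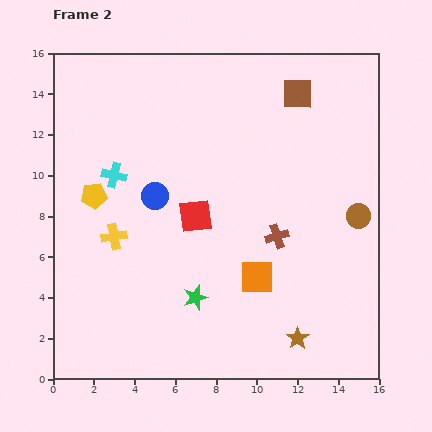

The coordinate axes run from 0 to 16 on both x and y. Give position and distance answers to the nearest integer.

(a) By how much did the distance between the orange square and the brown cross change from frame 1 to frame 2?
-5

Distance in frame 1: 7. Distance in frame 2: 2.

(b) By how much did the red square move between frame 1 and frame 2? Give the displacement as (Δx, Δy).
(-1, 0)

The red square was at (8, 8) in frame 1 and (7, 8) in frame 2.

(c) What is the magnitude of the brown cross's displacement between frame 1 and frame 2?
6

The brown cross moved from (9, 1) to (11, 7), a distance of √(2² + 6²) ≈ 6.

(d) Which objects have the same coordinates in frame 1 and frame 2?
the blue circle, the brown star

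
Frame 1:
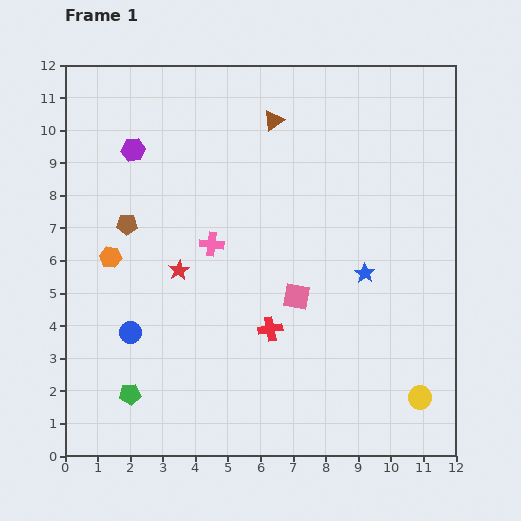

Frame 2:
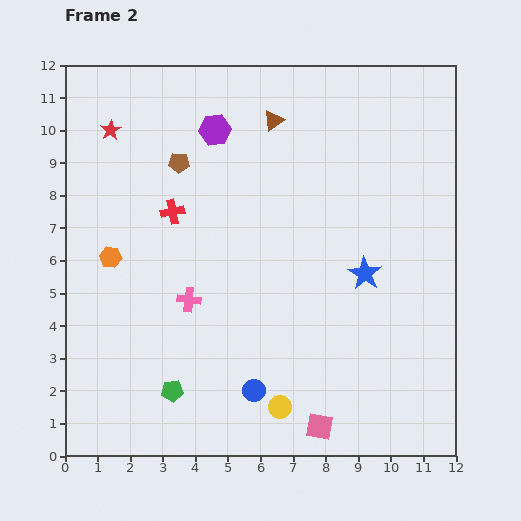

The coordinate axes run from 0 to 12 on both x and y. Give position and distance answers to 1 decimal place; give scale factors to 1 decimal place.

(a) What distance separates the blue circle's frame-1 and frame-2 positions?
4.2

The blue circle moved from (2.0, 3.8) to (5.8, 2.0), a distance of √(3.8² + 1.8²) ≈ 4.2.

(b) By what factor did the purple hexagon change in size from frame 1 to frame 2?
1.3×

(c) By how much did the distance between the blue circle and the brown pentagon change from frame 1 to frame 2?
+4.1

Distance in frame 1: 3.3. Distance in frame 2: 7.4.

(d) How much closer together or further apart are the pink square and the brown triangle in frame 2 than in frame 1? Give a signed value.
+4.1

Distance in frame 1: 5.4. Distance in frame 2: 9.5.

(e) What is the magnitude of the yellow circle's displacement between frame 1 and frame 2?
4.3

The yellow circle moved from (10.9, 1.8) to (6.6, 1.5), a distance of √(4.3² + 0.3²) ≈ 4.3.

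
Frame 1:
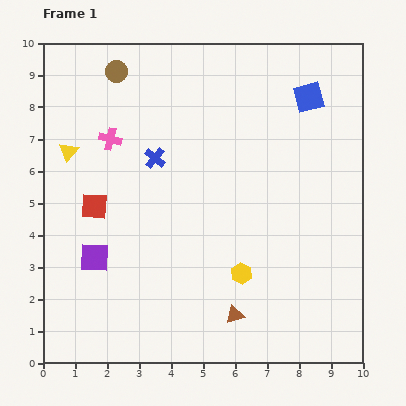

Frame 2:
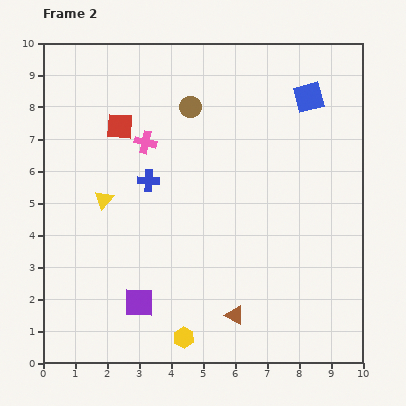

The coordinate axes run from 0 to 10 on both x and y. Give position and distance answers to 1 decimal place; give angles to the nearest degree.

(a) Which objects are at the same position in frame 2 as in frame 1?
the brown triangle, the blue square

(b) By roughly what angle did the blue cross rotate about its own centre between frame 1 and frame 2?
38° counter-clockwise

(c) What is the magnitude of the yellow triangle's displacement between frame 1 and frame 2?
1.9

The yellow triangle moved from (0.8, 6.6) to (1.9, 5.1), a distance of √(1.1² + 1.5²) ≈ 1.9.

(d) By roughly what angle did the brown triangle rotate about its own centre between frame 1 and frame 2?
45° clockwise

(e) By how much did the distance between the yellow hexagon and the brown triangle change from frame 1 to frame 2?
+0.4

Distance in frame 1: 1.3. Distance in frame 2: 1.7.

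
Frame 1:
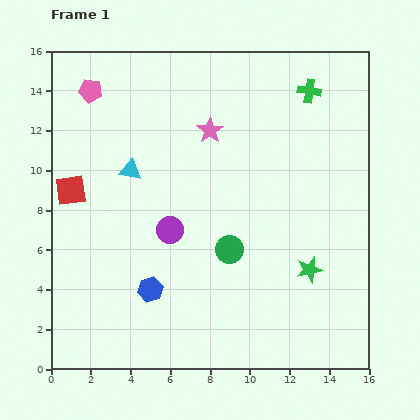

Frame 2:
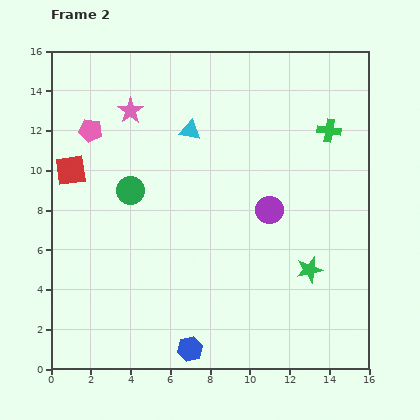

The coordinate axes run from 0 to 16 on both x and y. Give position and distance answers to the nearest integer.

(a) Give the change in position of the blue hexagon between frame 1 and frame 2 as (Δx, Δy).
(2, -3)

The blue hexagon was at (5, 4) in frame 1 and (7, 1) in frame 2.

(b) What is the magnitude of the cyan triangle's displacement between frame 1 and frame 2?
4

The cyan triangle moved from (4, 10) to (7, 12), a distance of √(3² + 2²) ≈ 4.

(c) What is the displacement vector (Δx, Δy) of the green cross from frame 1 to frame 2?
(1, -2)

The green cross was at (13, 14) in frame 1 and (14, 12) in frame 2.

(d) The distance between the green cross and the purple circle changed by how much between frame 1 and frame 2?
-5

Distance in frame 1: 10. Distance in frame 2: 5.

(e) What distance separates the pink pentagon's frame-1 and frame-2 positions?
2

The pink pentagon moved from (2, 14) to (2, 12), a distance of √(0² + 2²) ≈ 2.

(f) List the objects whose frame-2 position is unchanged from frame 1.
the green star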